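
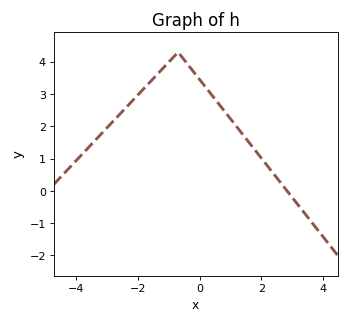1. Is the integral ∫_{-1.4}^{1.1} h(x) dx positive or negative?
positive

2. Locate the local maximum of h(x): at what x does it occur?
-0.7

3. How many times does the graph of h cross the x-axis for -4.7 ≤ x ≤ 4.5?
1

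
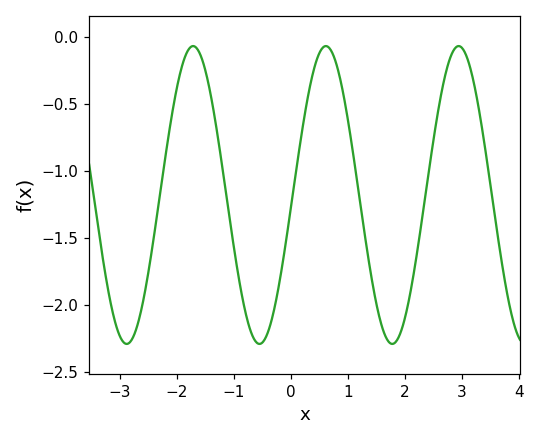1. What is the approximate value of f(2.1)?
-1.9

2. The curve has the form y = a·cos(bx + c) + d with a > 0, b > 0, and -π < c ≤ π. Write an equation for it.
y = 1.11cos(2.7x - 1.66) - 1.18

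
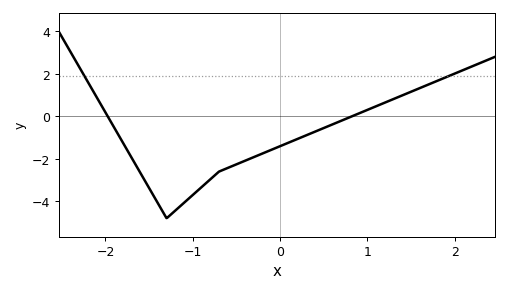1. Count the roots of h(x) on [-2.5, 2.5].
2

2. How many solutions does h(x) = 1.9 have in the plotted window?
2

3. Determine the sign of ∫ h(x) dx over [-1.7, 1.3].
negative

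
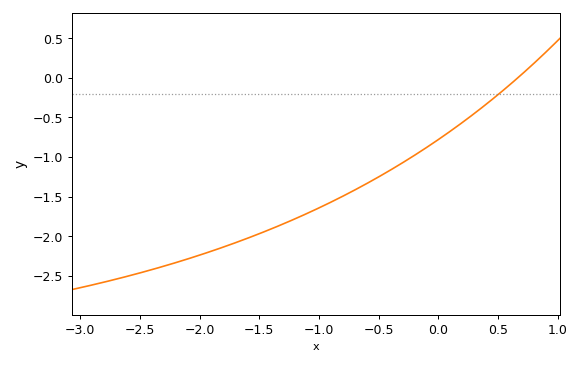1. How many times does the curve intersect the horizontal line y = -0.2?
1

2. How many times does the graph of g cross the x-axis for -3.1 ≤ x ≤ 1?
1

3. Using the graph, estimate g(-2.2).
-2.35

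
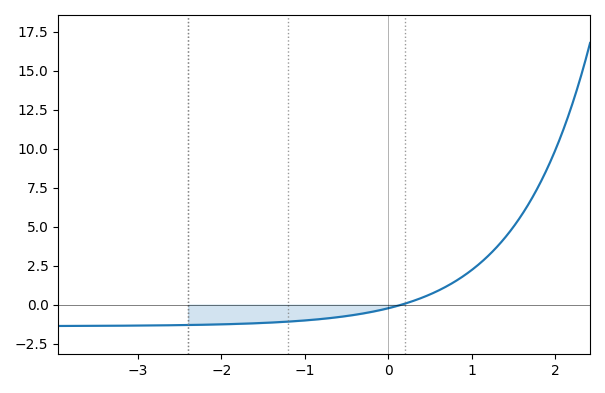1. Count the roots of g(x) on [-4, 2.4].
1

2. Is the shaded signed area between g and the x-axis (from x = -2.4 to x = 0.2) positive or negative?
negative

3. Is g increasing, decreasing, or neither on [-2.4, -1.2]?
increasing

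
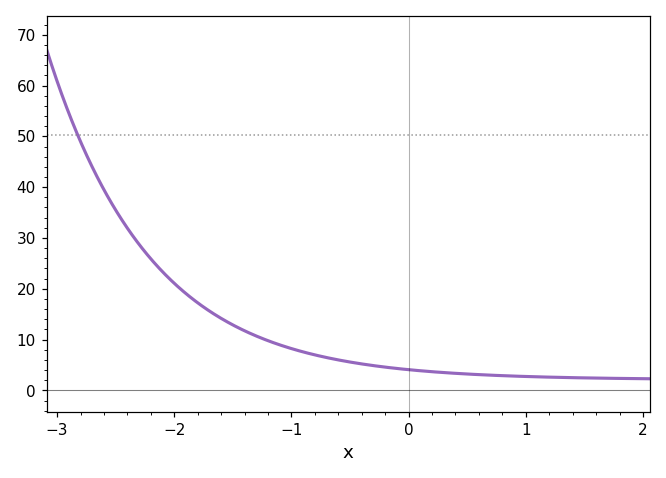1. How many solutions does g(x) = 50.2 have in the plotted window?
1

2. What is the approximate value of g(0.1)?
3.87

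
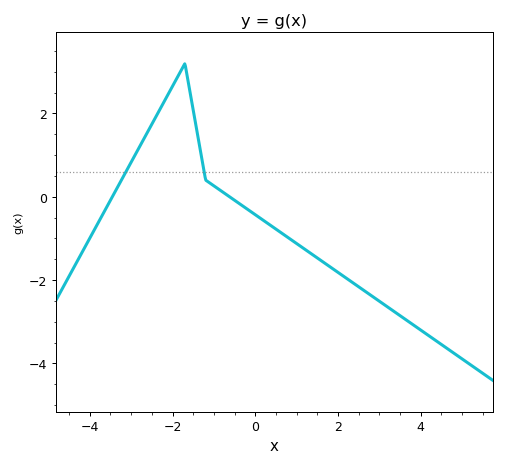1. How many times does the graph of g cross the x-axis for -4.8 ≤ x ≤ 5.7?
2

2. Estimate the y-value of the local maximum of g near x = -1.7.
3.2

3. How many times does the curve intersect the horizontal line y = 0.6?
2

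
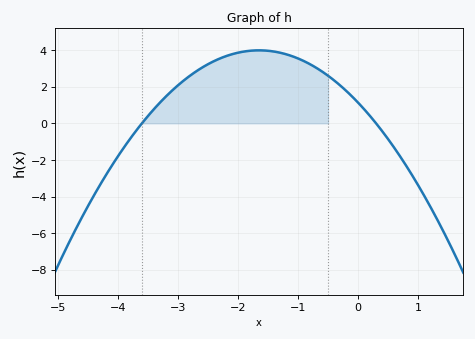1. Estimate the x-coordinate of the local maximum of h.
-1.65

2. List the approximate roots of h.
-3.6, 0.3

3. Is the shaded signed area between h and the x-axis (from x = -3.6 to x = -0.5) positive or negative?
positive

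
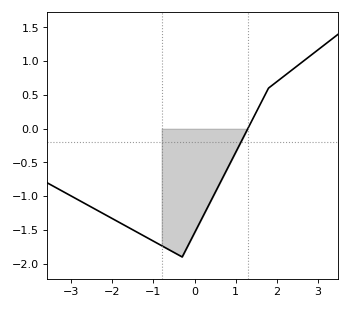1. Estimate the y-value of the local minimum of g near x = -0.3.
-1.9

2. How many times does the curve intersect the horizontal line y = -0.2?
1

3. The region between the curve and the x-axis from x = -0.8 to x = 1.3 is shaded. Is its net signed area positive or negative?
negative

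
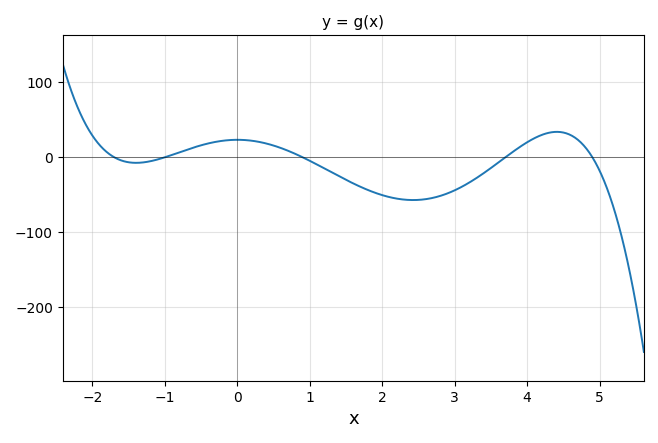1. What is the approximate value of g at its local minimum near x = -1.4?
-10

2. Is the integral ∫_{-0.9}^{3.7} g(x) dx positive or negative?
negative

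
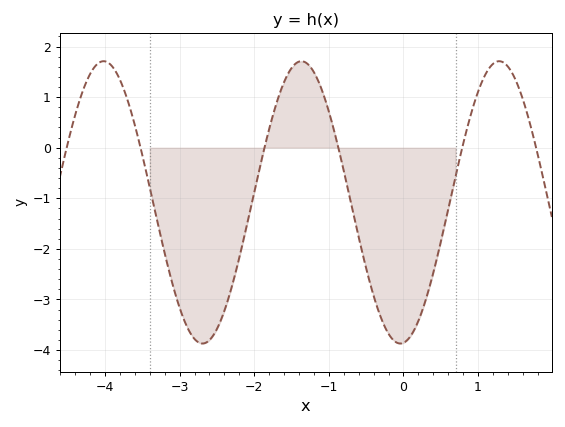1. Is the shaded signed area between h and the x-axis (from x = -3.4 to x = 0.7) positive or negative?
negative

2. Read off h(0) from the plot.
-3.86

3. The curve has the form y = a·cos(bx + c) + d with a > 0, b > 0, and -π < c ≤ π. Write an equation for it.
y = 2.79cos(2.37x - 3.04) - 1.08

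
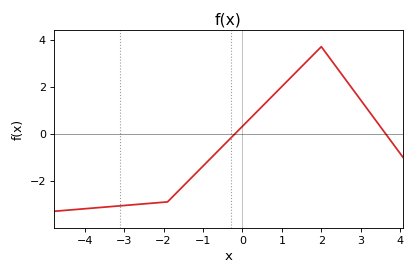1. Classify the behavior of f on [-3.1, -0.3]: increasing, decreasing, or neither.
increasing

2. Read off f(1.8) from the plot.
3.4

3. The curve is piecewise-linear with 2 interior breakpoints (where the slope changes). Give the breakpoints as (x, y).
(-1.9, -2.9); (2, 3.7)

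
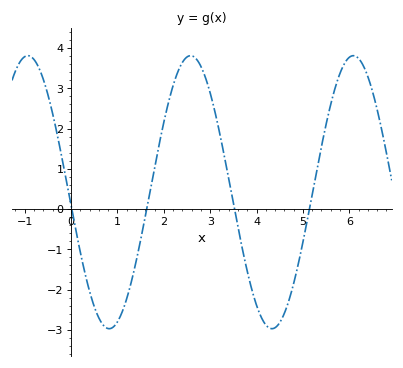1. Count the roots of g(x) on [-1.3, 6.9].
4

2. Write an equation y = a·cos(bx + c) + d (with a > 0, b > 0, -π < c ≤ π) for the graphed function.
y = 3.39cos(1.79x + 1.67) + 0.42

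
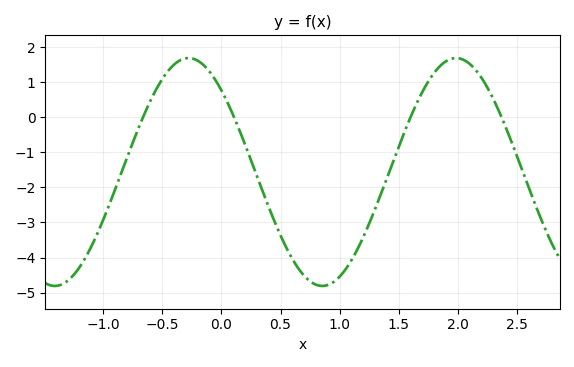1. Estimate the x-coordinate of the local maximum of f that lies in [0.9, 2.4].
1.98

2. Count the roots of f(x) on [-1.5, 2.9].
4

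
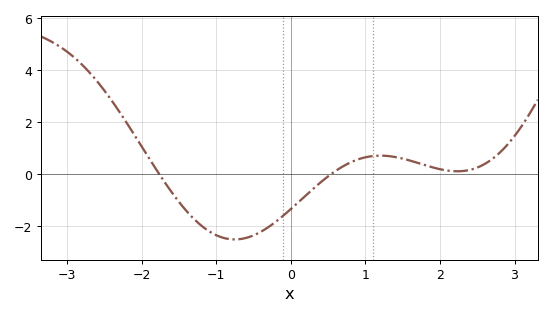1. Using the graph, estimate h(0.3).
-0.6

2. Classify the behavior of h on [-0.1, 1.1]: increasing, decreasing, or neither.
increasing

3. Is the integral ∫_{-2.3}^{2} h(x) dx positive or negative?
negative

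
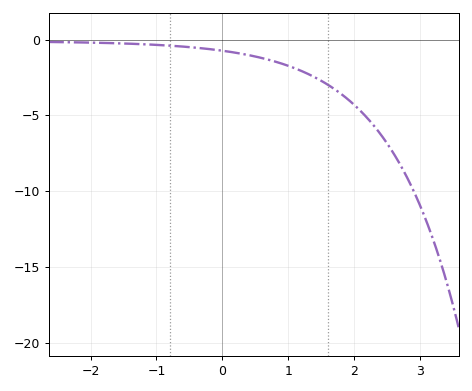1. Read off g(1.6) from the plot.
-3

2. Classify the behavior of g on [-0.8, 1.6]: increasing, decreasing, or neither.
decreasing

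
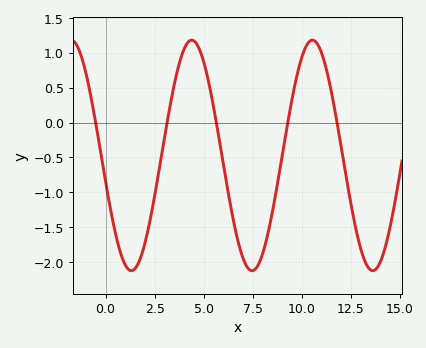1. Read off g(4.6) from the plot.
1.15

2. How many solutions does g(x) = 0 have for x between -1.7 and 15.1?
5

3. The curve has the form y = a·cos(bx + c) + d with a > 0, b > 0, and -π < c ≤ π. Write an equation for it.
y = 1.65cos(1x + 1.8) - 0.47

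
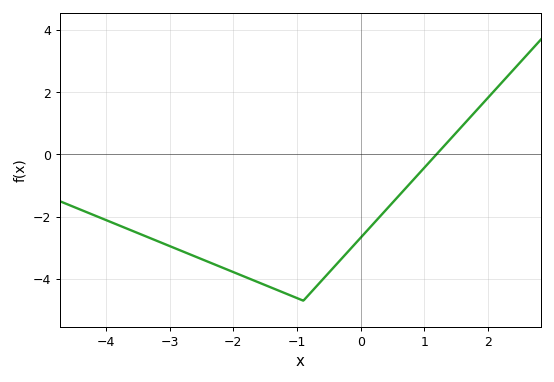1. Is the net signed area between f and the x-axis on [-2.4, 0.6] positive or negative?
negative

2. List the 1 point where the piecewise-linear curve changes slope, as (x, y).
(-0.9, -4.7)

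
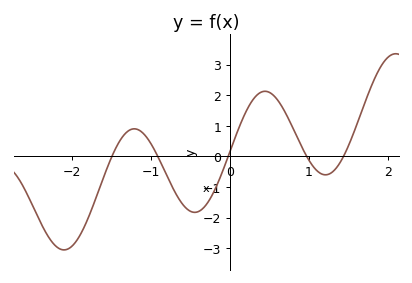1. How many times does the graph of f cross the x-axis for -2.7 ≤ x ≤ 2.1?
5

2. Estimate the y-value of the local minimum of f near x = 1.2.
-0.603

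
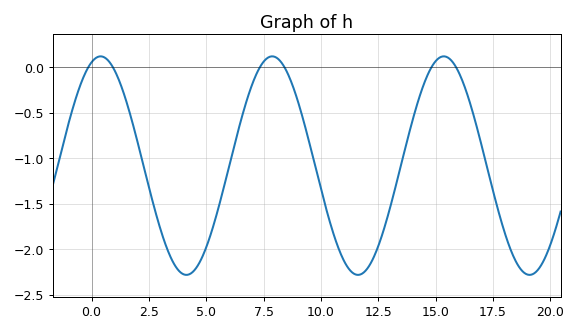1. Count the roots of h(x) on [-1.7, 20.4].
6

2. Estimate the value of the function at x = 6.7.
-0.4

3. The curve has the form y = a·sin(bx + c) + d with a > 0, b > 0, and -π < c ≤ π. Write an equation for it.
y = 1.2sin(0.84x + 1.2) - 1.08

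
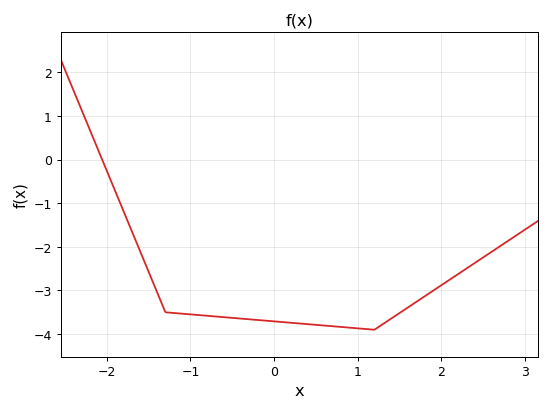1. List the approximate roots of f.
-2.06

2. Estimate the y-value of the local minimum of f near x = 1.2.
-3.9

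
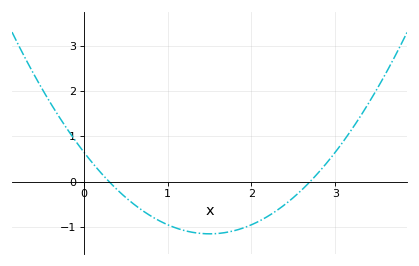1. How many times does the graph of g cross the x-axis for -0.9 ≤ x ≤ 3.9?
2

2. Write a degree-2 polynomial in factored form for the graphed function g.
y = 0.8(x - 0.3)(x - 2.7)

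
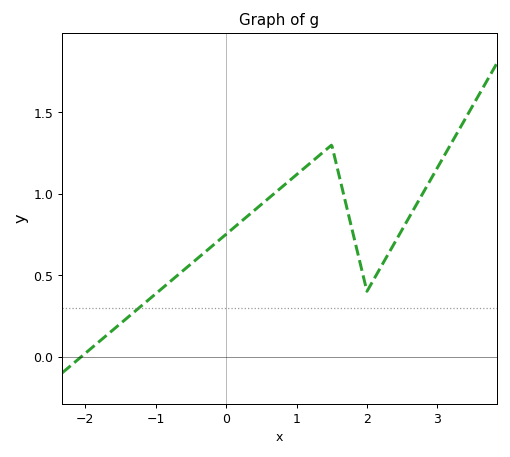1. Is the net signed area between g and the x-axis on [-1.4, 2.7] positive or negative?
positive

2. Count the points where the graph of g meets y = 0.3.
1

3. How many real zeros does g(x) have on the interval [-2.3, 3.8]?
1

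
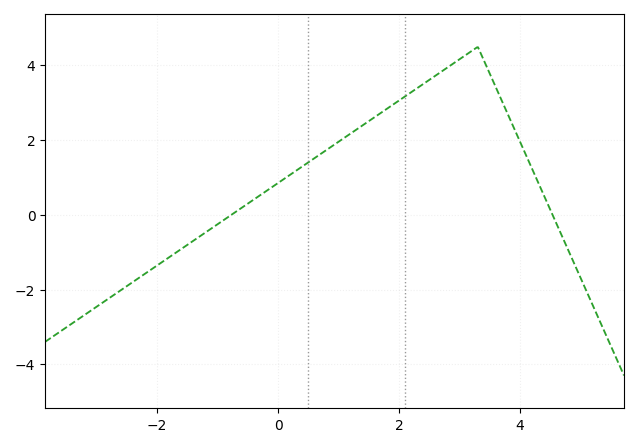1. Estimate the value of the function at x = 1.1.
2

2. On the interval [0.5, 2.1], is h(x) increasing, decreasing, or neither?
increasing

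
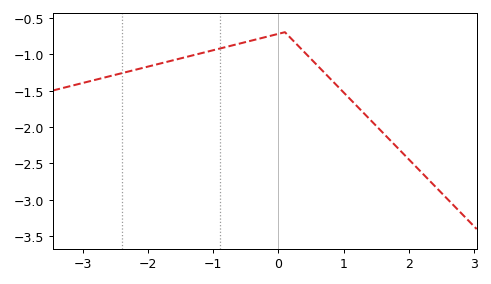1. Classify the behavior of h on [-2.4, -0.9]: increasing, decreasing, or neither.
increasing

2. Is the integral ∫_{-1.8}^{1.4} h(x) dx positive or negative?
negative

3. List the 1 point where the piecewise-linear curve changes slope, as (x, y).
(0.1, -0.7)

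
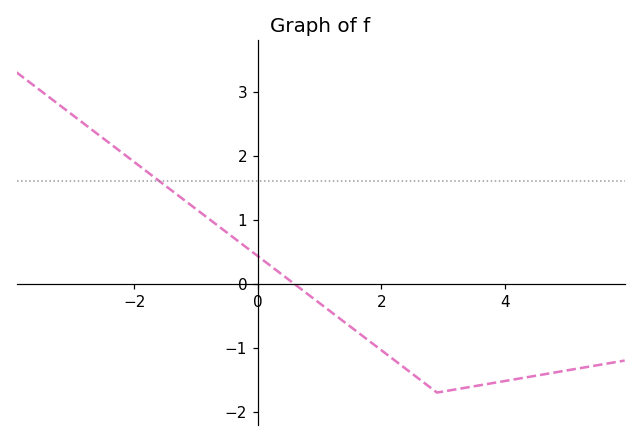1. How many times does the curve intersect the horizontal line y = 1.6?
1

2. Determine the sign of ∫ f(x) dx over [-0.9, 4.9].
negative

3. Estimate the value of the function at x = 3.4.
-1.62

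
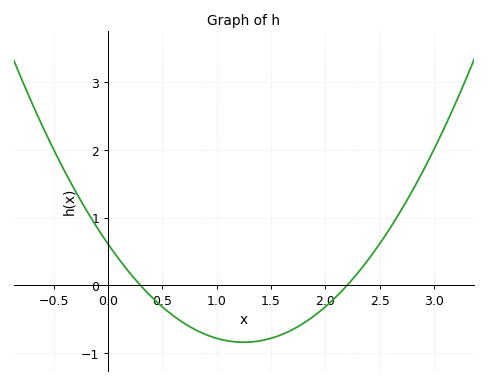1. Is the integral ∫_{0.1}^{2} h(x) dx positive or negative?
negative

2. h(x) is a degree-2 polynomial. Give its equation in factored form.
y = 0.93(x - 0.3)(x - 2.2)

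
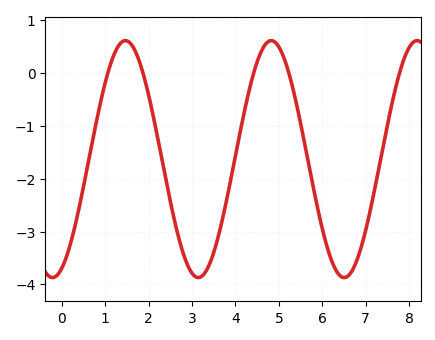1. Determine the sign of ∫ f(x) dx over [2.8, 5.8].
negative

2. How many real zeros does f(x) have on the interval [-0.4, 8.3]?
5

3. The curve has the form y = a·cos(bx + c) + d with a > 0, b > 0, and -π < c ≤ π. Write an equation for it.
y = 2.24cos(1.9x - 2.7) - 1.63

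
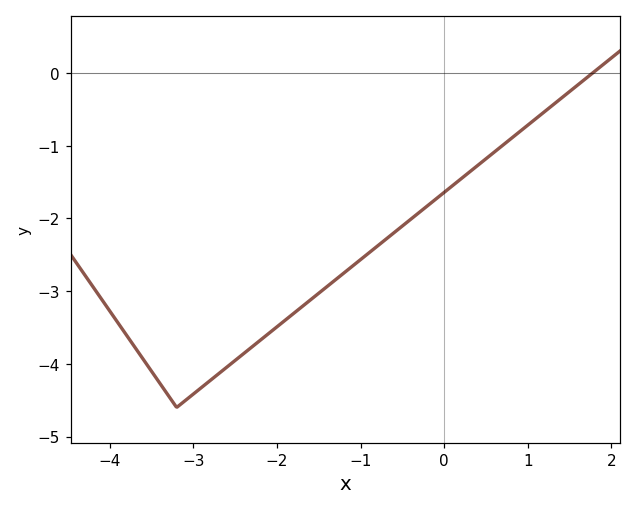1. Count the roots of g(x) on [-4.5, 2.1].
1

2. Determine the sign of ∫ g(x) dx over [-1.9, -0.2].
negative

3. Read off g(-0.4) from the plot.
-2.01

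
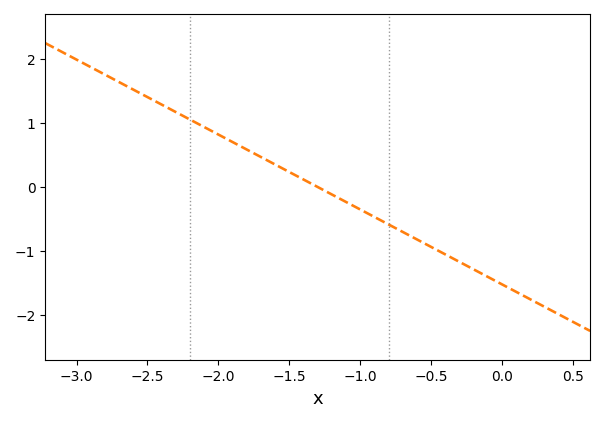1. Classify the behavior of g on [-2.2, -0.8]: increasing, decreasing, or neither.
decreasing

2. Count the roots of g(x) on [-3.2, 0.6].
1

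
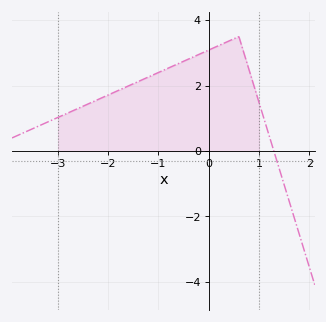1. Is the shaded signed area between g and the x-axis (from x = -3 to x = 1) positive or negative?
positive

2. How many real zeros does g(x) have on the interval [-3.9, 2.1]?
1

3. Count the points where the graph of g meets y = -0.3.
1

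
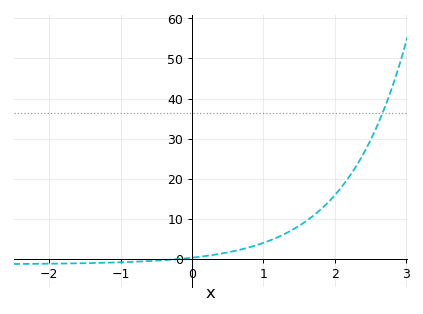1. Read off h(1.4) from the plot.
7.14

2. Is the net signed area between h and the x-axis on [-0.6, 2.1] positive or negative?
positive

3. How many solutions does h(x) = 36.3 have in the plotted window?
1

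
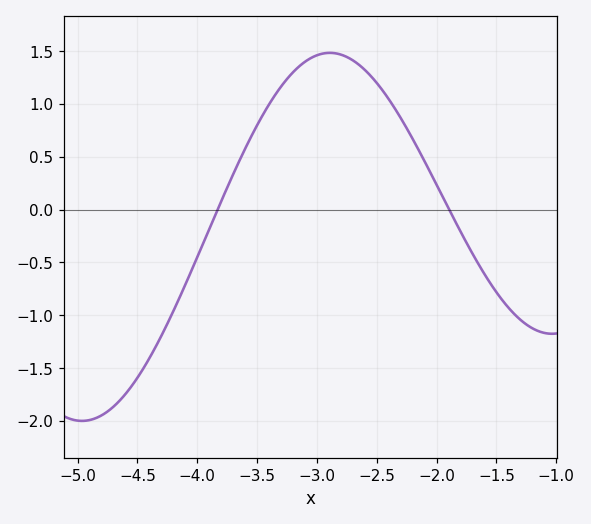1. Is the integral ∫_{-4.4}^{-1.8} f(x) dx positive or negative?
positive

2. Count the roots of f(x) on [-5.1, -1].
2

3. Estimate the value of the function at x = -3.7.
0.334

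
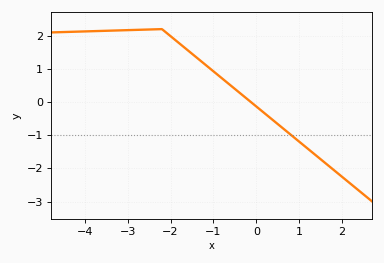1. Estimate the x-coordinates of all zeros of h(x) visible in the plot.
-0.126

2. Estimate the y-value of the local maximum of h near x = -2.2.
2.2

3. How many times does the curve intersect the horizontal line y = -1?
1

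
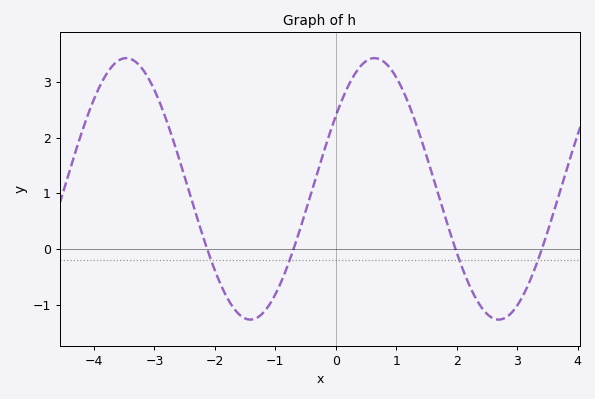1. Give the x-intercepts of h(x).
-2.2, -0.6, 2, 3.4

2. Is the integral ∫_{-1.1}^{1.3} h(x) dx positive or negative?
positive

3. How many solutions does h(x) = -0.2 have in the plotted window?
4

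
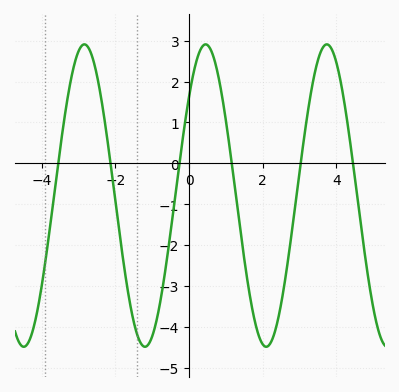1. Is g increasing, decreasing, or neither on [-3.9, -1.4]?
neither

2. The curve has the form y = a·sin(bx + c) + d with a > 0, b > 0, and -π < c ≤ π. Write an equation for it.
y = 3.7sin(1.9x + 0.71) - 0.79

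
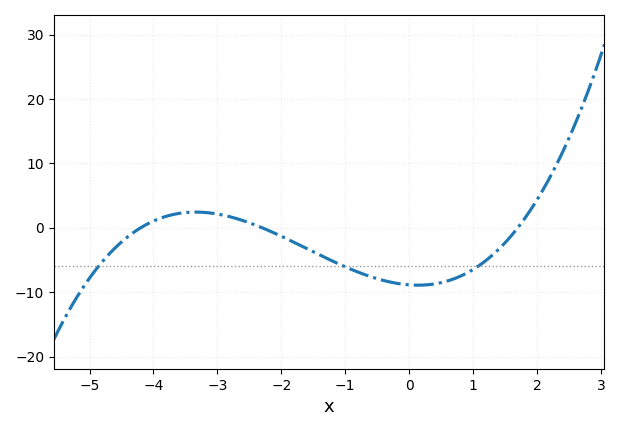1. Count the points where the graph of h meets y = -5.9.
3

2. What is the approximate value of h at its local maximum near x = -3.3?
2.43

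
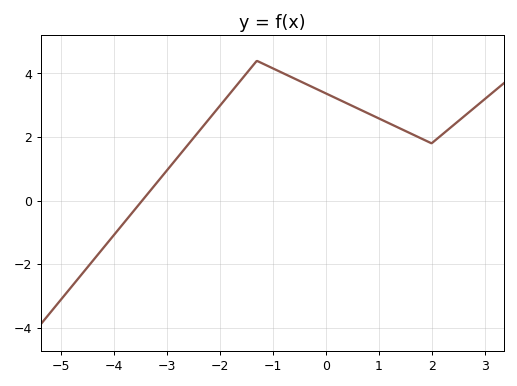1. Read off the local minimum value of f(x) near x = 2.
1.8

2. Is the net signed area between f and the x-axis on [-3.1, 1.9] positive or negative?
positive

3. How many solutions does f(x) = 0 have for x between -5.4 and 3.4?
1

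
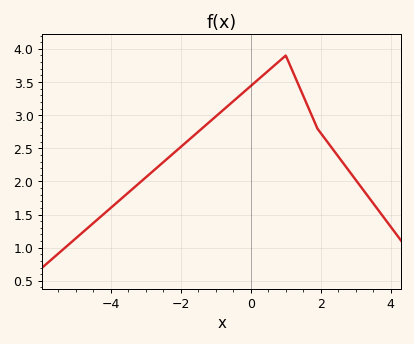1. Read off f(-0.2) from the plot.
3.35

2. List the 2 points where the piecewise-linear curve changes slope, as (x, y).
(1, 3.9); (1.9, 2.8)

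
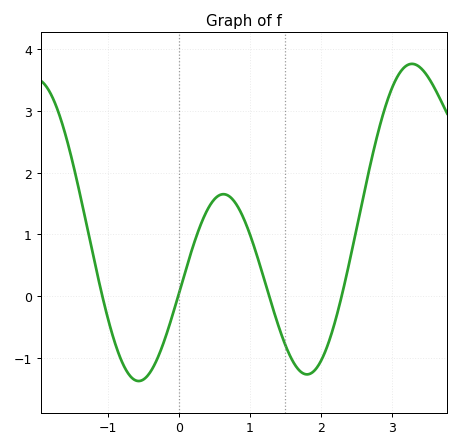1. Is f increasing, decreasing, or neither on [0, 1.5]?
neither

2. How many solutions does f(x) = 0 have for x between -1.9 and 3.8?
4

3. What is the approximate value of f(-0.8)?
-1.1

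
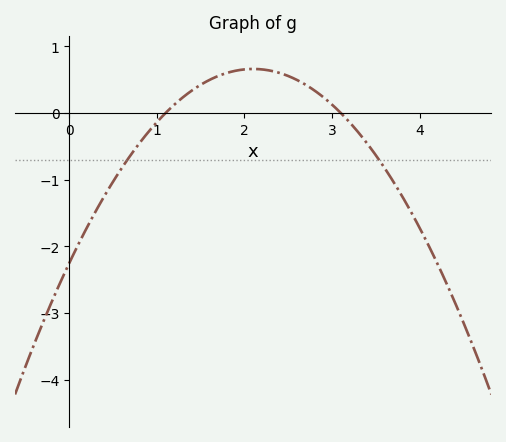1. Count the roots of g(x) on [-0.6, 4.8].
2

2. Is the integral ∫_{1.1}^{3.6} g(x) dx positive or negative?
positive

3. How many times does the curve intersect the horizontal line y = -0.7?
2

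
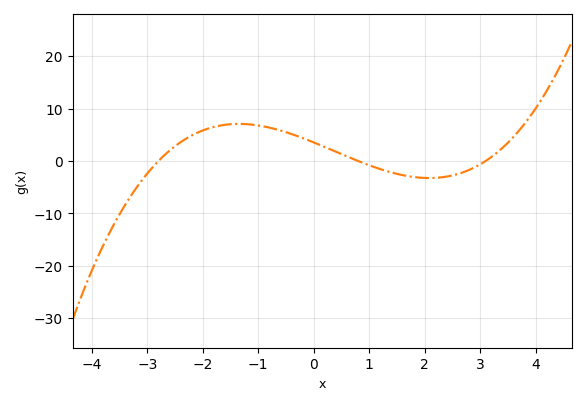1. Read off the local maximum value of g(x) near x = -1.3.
7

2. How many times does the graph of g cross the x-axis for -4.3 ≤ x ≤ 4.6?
3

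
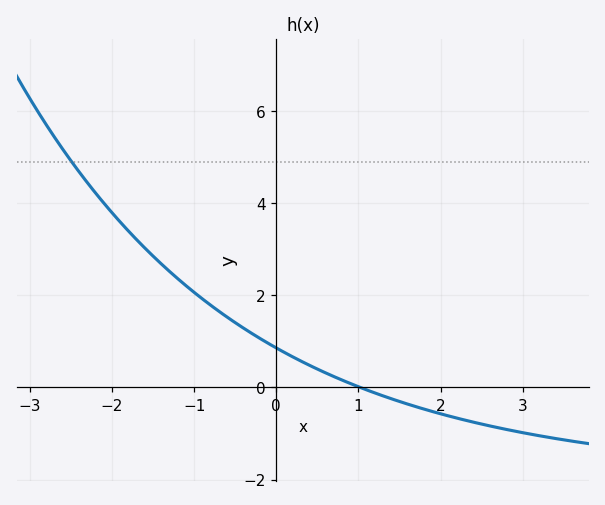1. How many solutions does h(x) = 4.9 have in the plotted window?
1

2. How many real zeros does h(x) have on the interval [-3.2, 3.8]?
1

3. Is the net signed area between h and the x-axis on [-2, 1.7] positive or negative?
positive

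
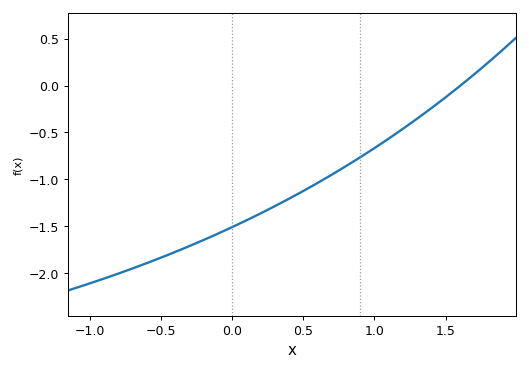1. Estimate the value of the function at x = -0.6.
-1.9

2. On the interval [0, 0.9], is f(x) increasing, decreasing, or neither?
increasing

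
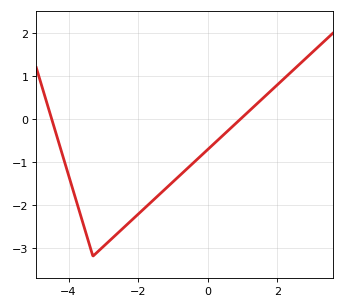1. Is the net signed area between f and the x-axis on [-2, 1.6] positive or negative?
negative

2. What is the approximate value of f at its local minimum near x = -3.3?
-3.2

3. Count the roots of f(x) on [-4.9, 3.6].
2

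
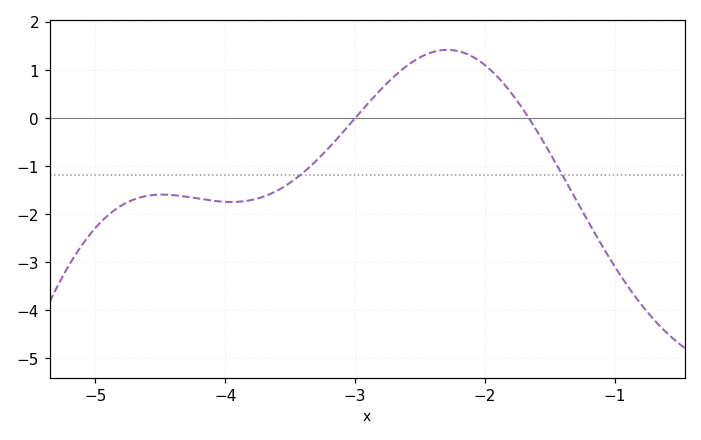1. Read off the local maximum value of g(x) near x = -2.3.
1.41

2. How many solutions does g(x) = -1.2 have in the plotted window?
2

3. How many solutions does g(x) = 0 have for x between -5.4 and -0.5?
2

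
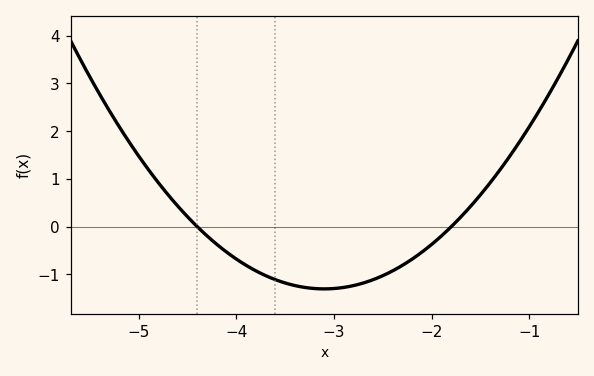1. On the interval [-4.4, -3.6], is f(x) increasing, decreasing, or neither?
decreasing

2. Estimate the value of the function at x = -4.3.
-0.2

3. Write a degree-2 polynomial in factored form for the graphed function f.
y = 0.77(x + 4.4)(x + 1.8)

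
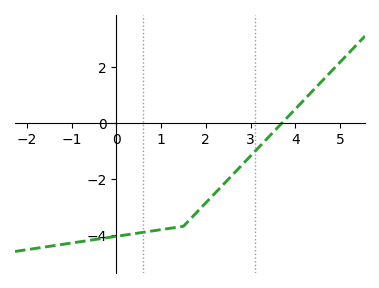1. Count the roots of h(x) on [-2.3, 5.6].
1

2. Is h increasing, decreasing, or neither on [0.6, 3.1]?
increasing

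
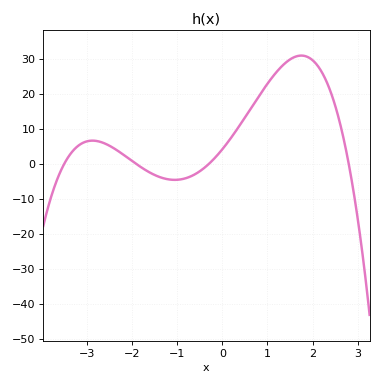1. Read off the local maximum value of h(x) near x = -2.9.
7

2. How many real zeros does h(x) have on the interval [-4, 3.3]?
4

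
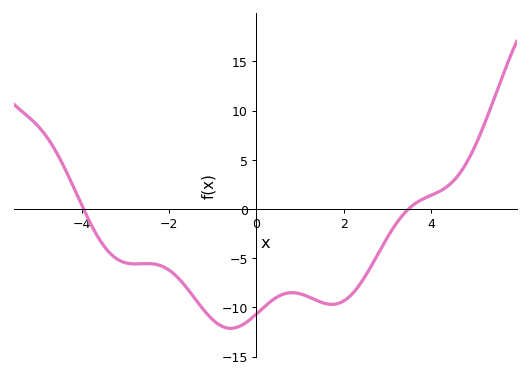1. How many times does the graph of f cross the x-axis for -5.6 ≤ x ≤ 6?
2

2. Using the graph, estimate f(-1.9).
-6.58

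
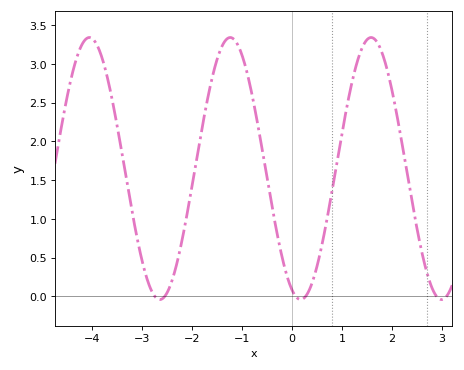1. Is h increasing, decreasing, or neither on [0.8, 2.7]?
neither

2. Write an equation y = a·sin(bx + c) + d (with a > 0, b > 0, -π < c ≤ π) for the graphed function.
y = 1.69sin(2.2x - 2) + 1.65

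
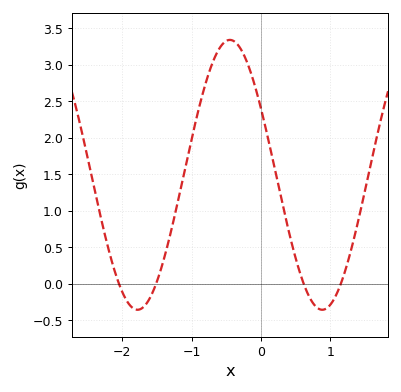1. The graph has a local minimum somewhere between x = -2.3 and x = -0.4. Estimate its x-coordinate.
-1.78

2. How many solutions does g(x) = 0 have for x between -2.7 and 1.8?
4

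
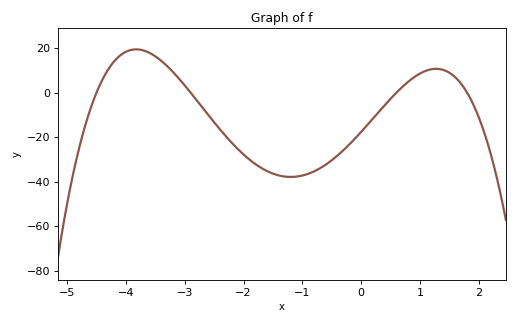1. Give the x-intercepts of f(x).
-4.6, -2.8, 0.6, 1.8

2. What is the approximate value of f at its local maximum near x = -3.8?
20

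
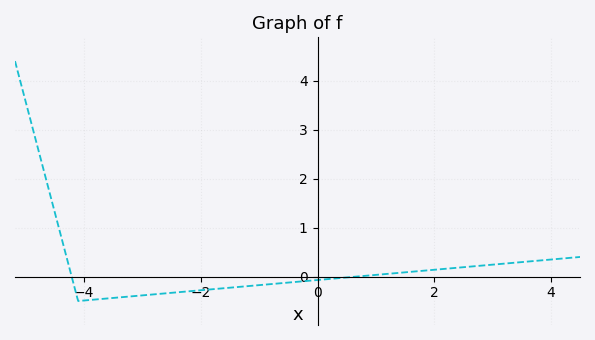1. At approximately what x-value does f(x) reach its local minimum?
-4.1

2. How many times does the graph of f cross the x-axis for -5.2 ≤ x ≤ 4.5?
2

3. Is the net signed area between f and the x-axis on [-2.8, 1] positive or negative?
negative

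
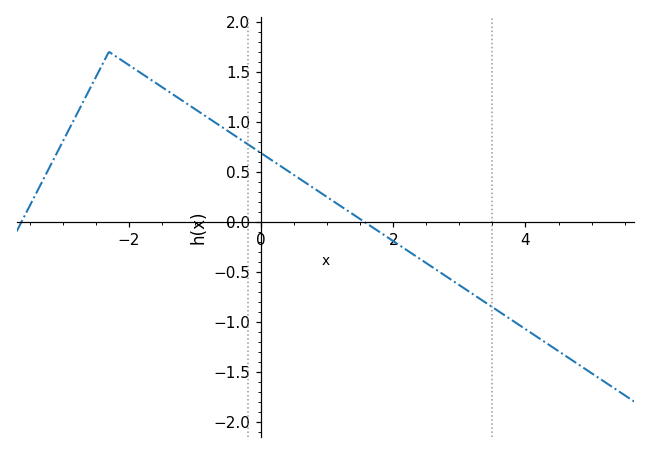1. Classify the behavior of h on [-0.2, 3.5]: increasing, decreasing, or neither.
decreasing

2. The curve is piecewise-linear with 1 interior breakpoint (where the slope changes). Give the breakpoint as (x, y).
(-2.3, 1.7)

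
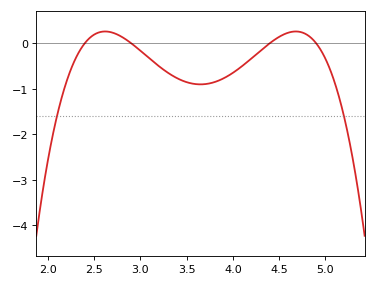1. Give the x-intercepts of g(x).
2.4, 2.9, 4.4, 4.9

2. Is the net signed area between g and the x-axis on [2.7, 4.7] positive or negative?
negative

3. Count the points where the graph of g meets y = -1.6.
2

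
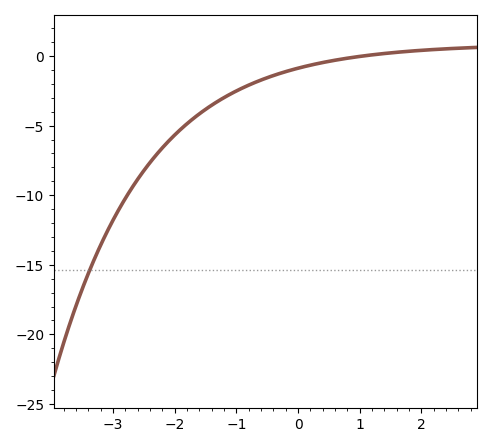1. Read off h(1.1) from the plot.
0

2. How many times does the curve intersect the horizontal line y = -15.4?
1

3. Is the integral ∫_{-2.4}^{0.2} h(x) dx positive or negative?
negative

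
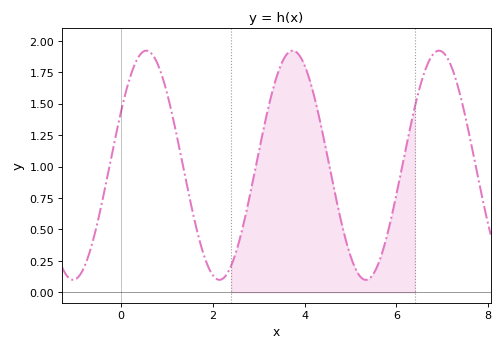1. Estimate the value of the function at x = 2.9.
0.937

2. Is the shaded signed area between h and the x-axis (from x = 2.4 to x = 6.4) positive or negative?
positive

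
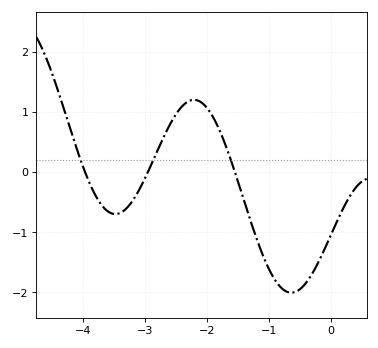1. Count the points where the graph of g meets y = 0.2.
3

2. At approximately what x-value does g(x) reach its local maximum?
-2.21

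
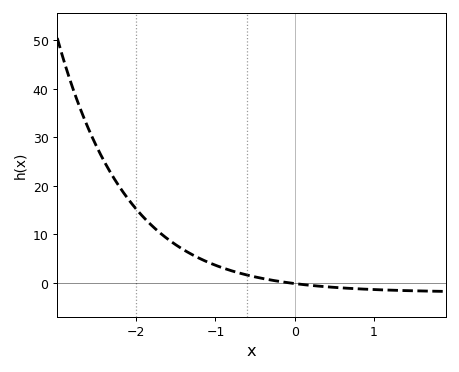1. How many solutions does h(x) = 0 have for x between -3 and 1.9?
1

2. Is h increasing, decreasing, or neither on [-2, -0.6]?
decreasing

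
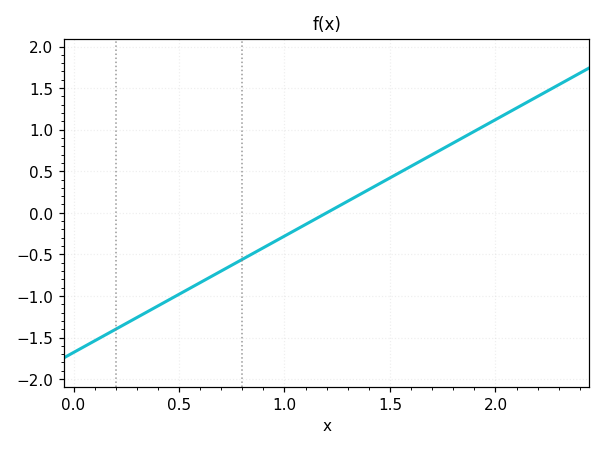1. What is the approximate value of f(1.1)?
-0.15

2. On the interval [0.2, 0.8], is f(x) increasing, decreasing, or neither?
increasing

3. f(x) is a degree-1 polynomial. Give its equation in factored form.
y = 1.4(x - 1.2)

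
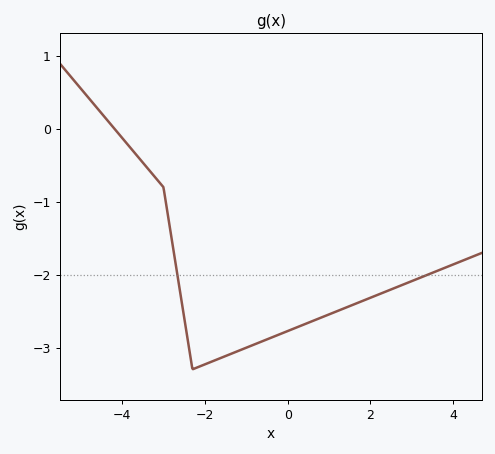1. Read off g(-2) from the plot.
-3.2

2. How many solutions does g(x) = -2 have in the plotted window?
2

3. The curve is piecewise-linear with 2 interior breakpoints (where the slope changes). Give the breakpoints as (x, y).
(-3, -0.8); (-2.3, -3.3)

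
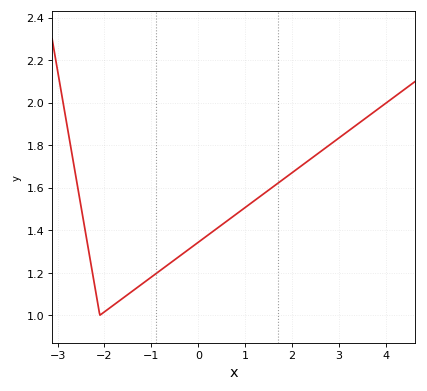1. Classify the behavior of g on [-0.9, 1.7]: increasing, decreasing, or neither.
increasing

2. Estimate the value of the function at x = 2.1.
1.69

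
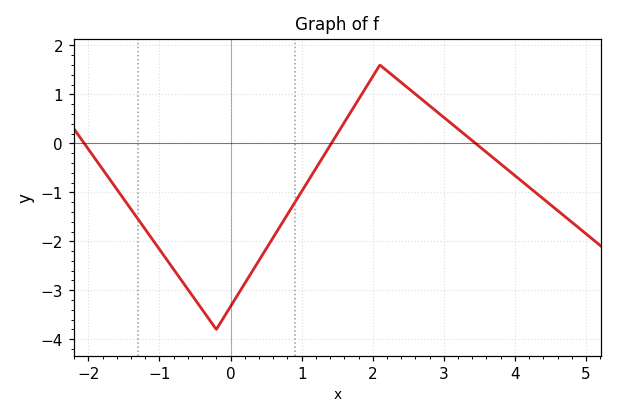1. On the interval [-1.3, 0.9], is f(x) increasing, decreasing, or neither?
neither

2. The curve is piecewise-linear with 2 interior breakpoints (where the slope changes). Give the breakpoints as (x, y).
(-0.2, -3.8); (2.1, 1.6)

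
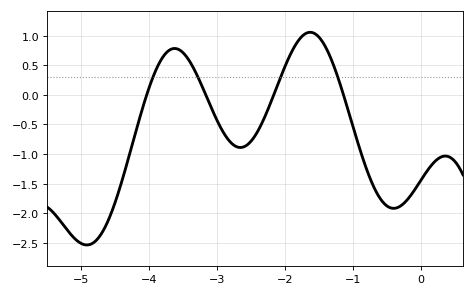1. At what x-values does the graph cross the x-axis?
-4.04, -3.17, -2.17, -1.14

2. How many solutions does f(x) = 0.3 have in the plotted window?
4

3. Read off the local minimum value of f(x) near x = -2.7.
-0.889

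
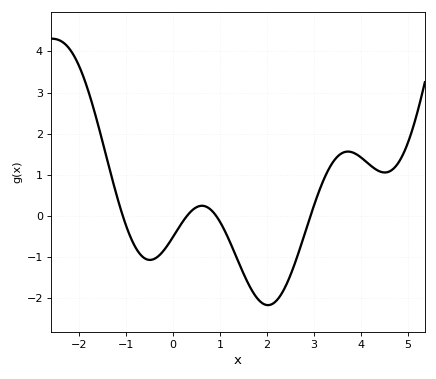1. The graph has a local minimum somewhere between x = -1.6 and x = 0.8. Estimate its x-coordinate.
-0.4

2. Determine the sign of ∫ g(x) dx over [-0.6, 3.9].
negative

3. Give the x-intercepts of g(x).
-1, 0.2, 1, 3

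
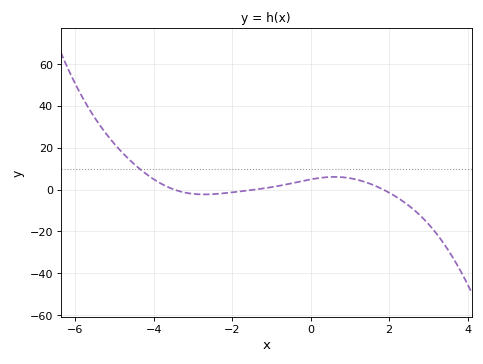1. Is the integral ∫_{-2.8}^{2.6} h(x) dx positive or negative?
positive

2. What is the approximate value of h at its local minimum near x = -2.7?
-2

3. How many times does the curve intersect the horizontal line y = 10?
1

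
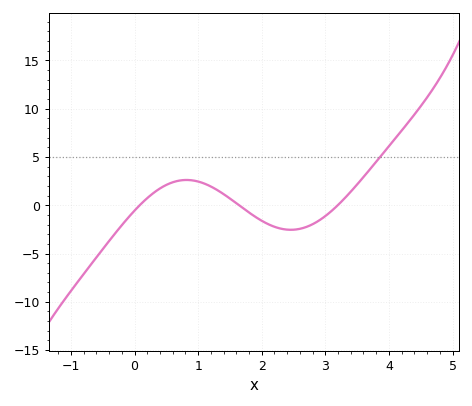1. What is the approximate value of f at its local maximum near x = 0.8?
2.62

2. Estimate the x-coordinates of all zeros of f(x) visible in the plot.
0.082, 1.64, 3.2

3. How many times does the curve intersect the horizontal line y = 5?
1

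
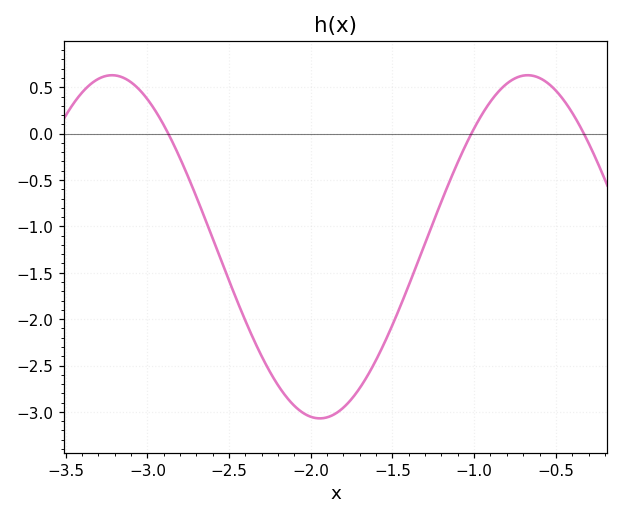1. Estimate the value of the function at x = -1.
0.058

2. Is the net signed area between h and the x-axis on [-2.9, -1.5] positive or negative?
negative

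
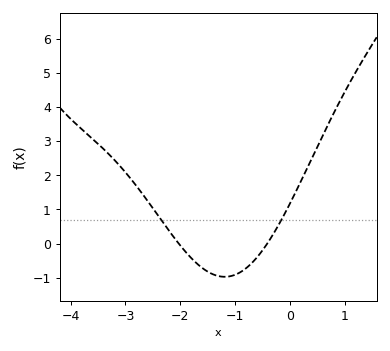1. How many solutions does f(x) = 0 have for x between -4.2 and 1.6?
2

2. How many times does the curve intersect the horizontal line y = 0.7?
2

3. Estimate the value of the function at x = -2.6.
1.3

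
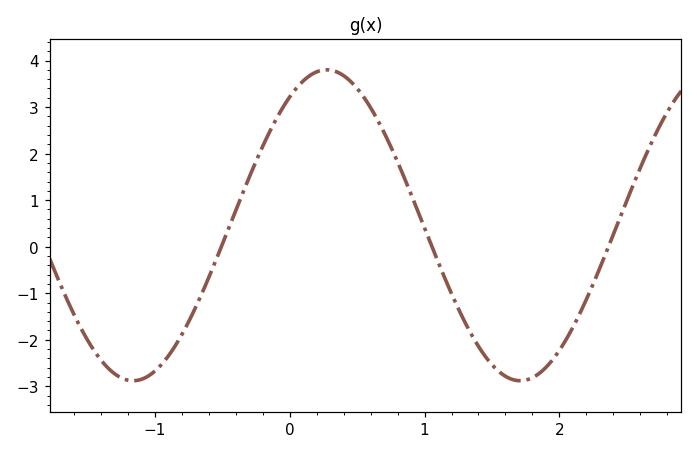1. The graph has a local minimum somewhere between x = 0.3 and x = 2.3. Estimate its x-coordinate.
1.7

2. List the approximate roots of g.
-0.5, 1.1, 2.4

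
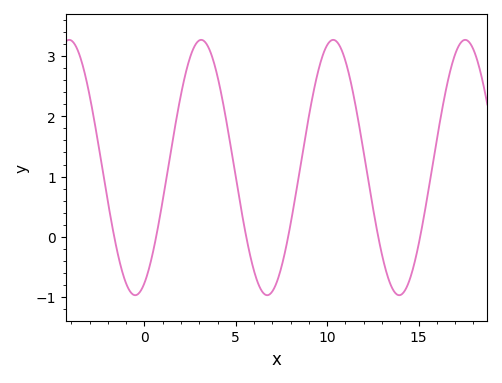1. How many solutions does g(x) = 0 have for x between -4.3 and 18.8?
6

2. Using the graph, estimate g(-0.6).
-0.963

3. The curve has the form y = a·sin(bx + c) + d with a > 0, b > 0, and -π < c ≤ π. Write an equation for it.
y = 2.12sin(0.87x - 1.13) + 1.15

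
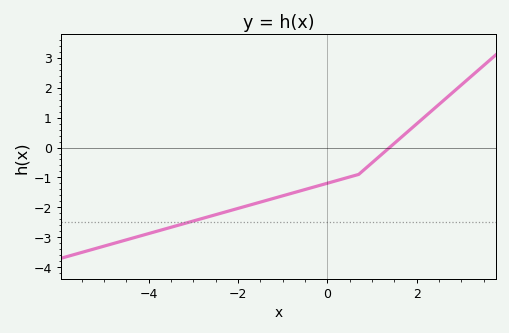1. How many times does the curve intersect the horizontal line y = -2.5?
1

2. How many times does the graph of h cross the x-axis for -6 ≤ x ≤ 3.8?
1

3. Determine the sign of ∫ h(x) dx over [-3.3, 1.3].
negative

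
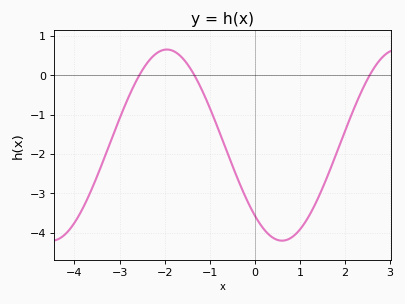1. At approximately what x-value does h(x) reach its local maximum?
-2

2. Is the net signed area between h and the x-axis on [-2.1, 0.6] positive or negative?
negative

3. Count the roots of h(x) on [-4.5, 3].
3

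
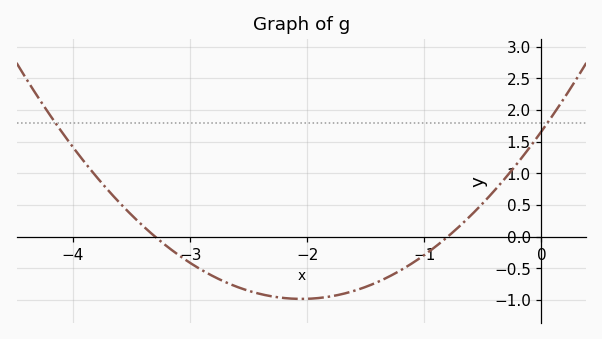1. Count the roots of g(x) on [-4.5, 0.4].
2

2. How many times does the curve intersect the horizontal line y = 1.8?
2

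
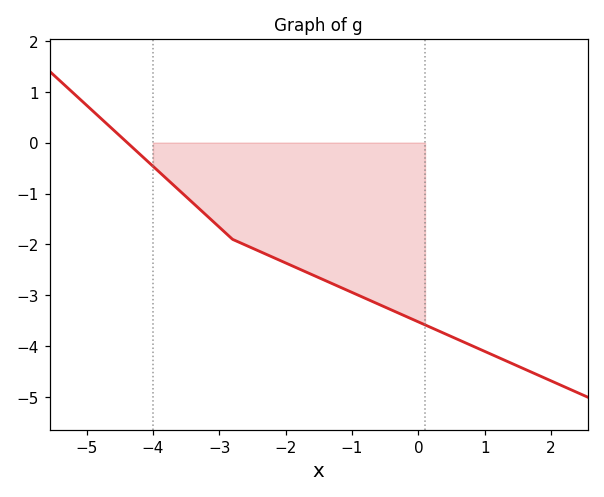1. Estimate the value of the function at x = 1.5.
-4.39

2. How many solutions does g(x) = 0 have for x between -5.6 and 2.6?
1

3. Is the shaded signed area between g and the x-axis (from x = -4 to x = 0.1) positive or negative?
negative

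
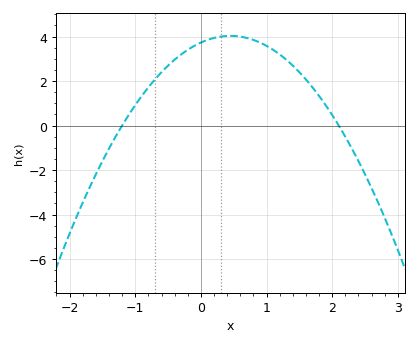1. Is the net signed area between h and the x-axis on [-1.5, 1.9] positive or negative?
positive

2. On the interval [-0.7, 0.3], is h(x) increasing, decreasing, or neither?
increasing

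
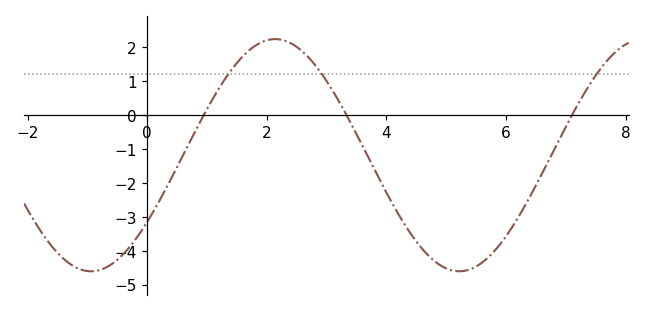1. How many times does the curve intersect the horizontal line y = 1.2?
3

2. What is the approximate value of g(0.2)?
-2.5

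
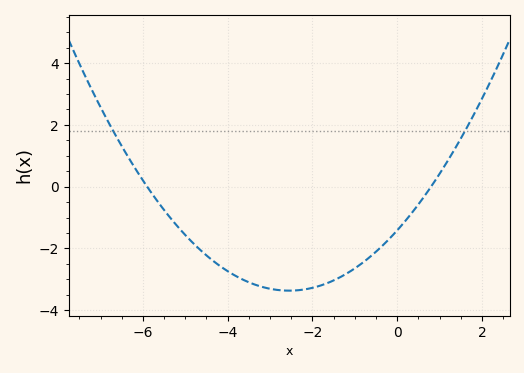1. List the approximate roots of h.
-5.9, 0.8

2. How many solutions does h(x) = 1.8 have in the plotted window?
2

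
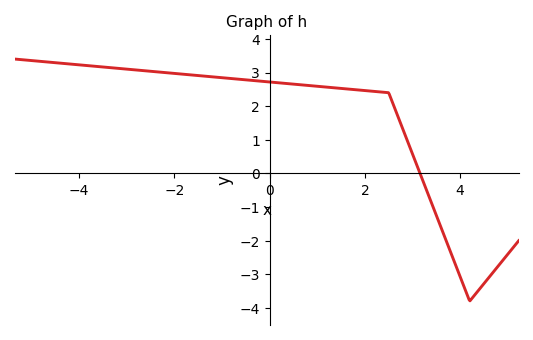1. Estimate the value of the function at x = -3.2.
3.13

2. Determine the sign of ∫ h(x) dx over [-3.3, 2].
positive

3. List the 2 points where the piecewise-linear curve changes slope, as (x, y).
(2.5, 2.4); (4.2, -3.8)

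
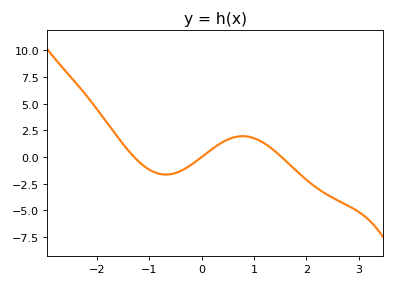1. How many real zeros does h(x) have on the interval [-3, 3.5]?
3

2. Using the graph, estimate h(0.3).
1.1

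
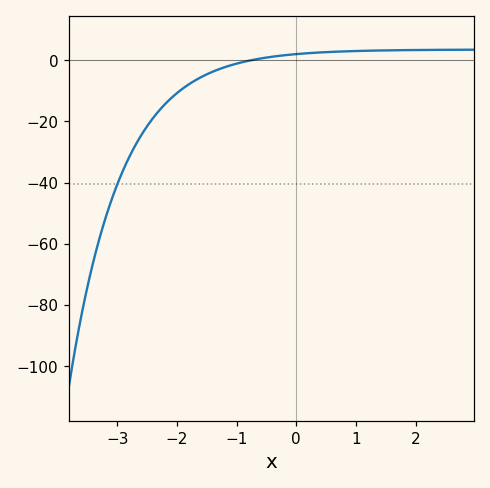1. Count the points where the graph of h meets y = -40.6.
1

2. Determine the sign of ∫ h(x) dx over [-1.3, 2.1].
positive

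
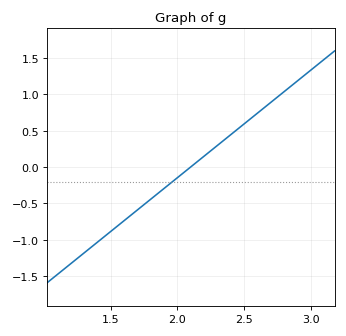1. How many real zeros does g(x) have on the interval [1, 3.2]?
1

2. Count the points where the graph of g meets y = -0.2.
1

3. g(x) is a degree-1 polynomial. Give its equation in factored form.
y = 1.48(x - 2.1)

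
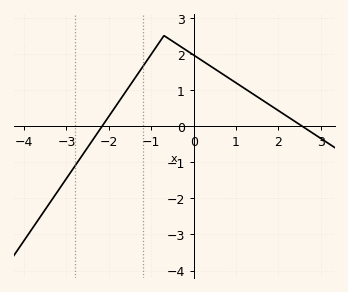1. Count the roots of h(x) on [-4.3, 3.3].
2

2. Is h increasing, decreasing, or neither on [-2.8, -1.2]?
increasing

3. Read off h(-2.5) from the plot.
-0.593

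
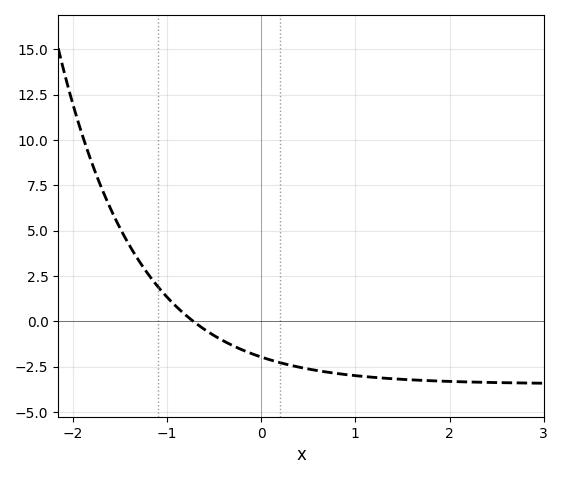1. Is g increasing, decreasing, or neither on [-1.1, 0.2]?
decreasing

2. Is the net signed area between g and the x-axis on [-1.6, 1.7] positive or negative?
negative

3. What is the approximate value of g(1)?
-3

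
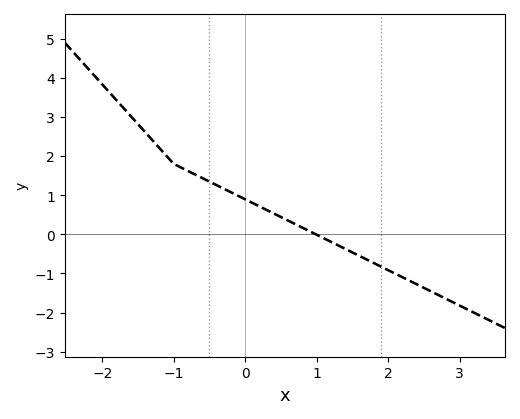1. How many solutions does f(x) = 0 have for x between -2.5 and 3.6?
1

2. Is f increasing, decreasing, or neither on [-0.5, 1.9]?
decreasing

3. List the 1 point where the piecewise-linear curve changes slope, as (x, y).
(-1, 1.8)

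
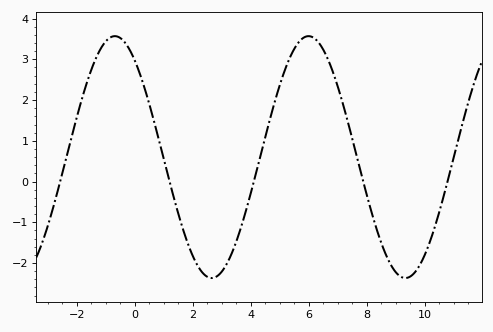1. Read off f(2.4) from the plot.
-2.29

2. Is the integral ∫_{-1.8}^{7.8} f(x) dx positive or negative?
positive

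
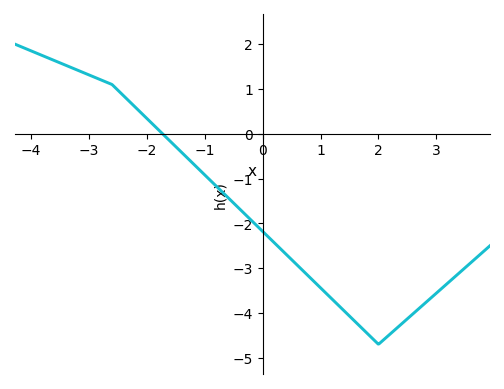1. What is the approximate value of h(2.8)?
-3.79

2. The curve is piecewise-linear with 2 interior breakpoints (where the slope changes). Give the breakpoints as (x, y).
(-2.6, 1.1); (2, -4.7)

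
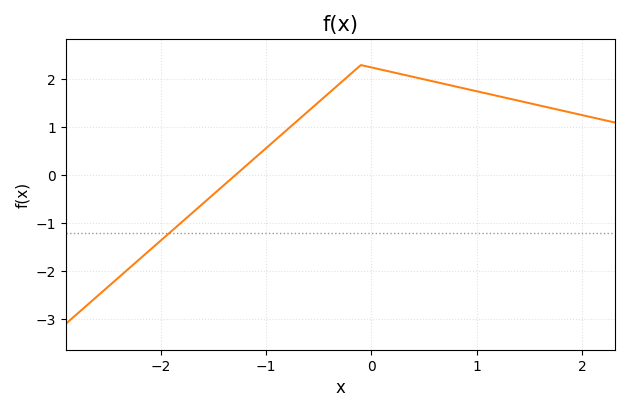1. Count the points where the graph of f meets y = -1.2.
1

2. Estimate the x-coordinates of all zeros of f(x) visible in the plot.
-1.3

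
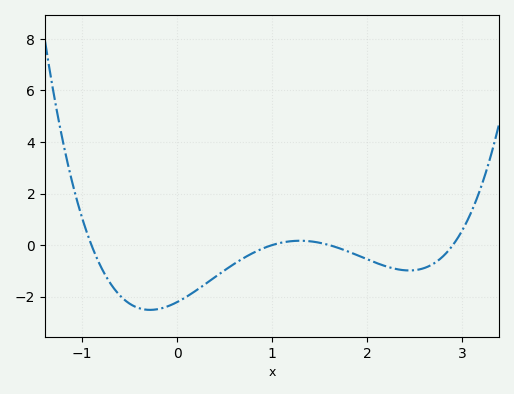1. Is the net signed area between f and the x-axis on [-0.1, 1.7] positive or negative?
negative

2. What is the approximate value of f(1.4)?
0.2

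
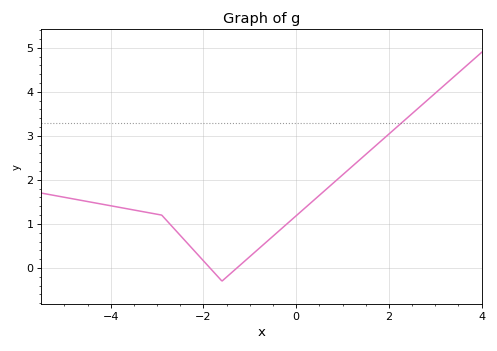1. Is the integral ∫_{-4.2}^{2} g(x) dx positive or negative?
positive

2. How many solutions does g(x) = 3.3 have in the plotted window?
1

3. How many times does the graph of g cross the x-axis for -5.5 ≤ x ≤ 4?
2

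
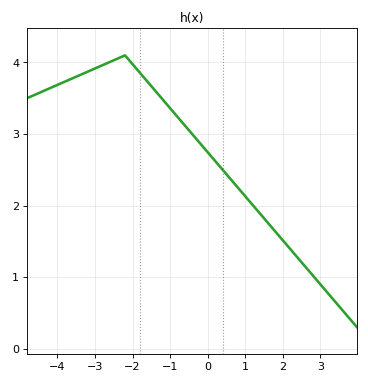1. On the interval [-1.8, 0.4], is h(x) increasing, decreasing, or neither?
decreasing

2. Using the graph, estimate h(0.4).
2.5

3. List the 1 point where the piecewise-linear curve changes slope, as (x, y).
(-2.2, 4.1)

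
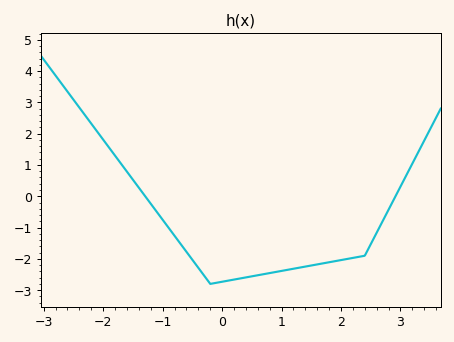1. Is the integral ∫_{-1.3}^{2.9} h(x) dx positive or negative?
negative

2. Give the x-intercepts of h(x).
-1.29, 2.92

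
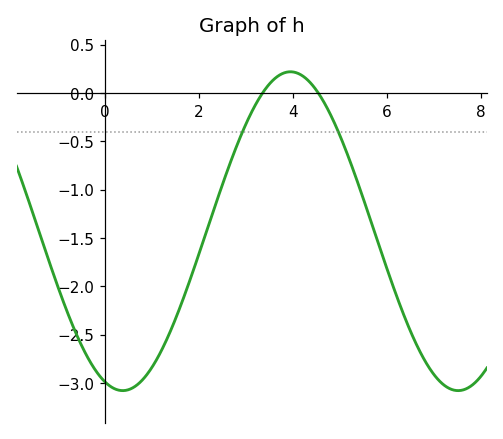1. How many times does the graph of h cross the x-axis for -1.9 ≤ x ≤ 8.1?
2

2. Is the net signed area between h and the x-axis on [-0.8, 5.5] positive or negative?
negative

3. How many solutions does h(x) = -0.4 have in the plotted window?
2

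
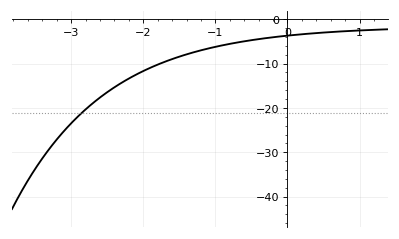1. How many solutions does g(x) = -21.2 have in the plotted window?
1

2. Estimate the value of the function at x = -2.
-11.7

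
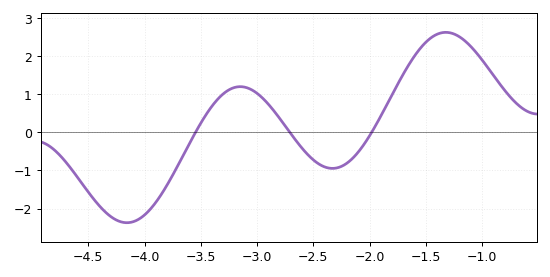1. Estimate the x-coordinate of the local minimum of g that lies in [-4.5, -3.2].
-4.2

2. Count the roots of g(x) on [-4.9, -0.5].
3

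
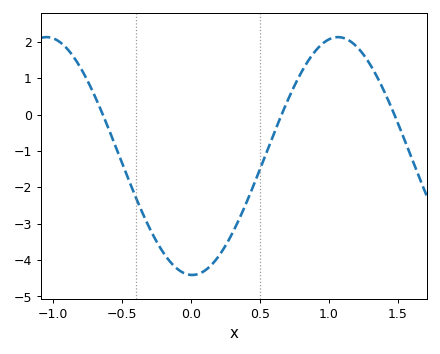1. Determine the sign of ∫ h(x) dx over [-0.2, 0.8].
negative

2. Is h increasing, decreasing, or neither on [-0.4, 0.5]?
neither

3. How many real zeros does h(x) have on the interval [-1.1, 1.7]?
3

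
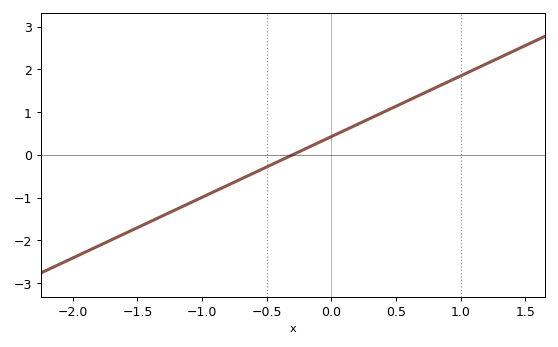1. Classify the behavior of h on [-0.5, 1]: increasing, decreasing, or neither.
increasing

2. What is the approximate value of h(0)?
0.4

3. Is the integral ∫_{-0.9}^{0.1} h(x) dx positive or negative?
negative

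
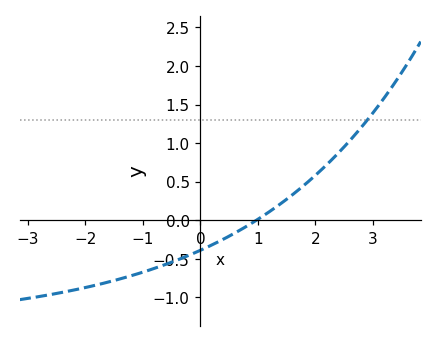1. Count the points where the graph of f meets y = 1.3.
1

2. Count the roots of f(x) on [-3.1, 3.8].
1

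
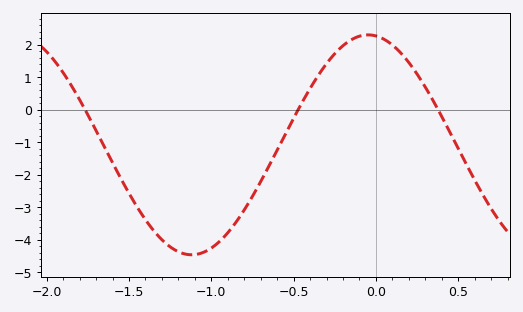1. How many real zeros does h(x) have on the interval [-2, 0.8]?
3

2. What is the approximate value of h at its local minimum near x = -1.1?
-4.5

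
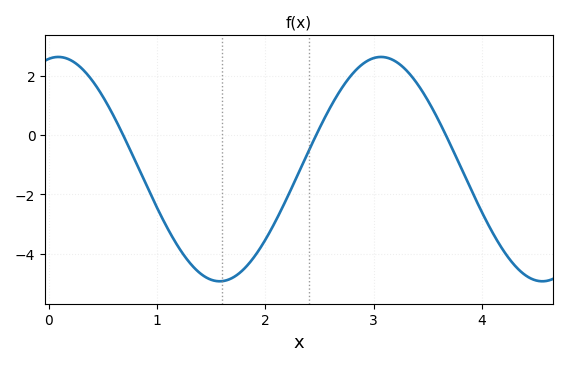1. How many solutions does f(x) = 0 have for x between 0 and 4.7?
3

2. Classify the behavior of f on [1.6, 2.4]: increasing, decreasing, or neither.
increasing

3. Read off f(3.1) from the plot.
2.6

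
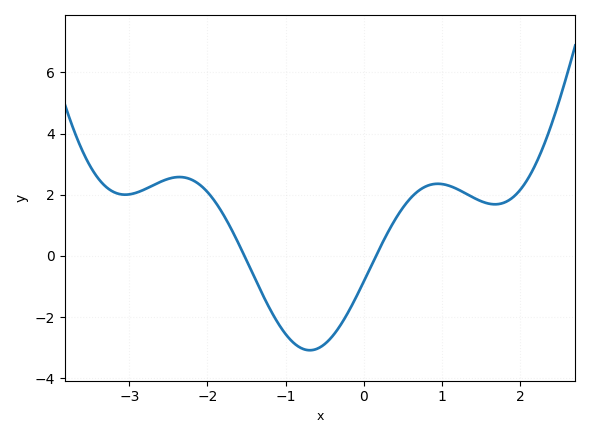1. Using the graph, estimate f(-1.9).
1.76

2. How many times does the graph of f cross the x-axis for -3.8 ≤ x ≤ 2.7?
2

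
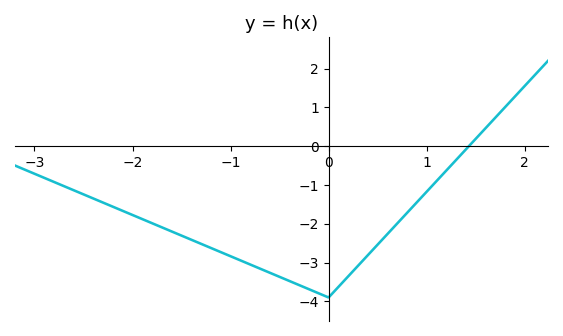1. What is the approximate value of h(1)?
-1.17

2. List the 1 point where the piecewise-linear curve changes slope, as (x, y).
(0, -3.9)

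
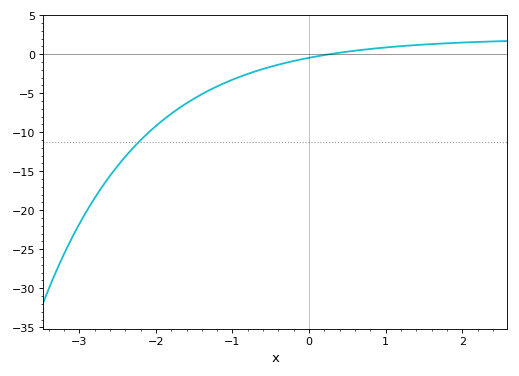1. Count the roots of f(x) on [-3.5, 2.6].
1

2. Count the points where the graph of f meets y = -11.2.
1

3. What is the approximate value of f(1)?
1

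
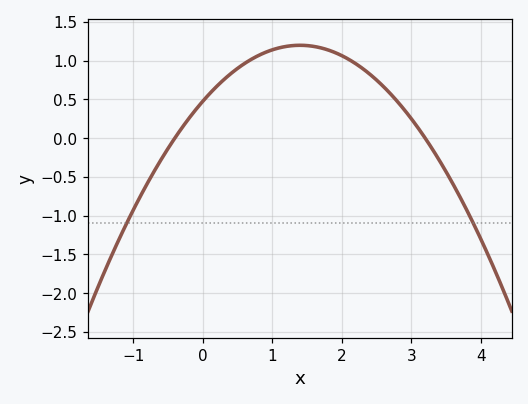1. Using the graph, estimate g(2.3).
0.899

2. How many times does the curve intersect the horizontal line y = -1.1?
2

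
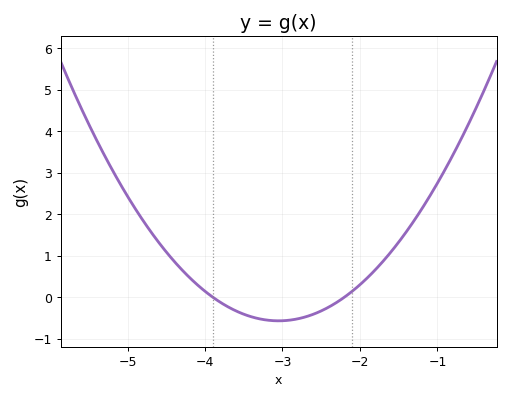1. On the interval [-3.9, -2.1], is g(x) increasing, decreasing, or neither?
neither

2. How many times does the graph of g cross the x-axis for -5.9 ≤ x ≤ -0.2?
2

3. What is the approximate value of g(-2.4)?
-0.2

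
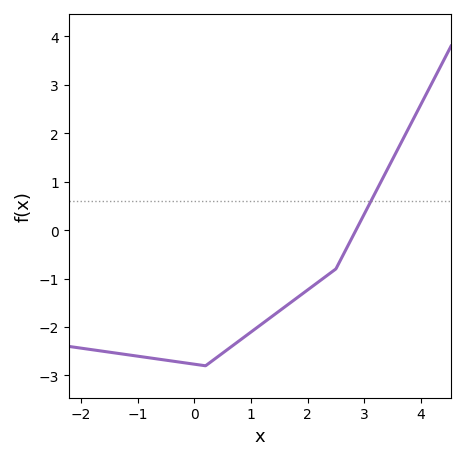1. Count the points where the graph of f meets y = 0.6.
1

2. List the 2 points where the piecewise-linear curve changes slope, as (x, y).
(0.2, -2.8); (2.5, -0.8)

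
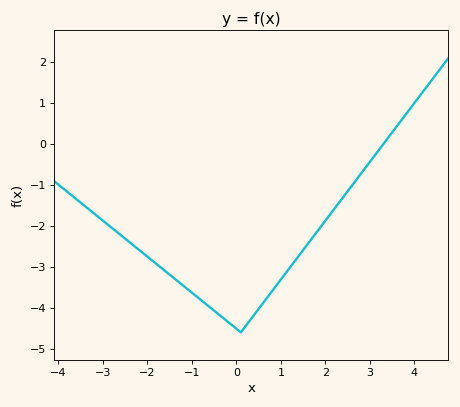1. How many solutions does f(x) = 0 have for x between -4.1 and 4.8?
1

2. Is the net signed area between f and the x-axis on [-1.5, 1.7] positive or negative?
negative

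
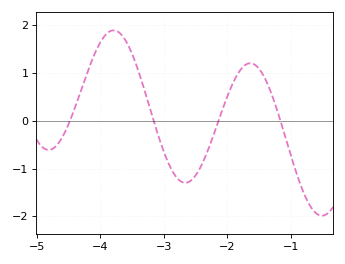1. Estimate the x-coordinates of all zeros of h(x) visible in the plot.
-4.48, -3.16, -2.14, -1.16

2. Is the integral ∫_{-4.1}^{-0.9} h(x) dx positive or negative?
positive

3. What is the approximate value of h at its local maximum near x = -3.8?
1.89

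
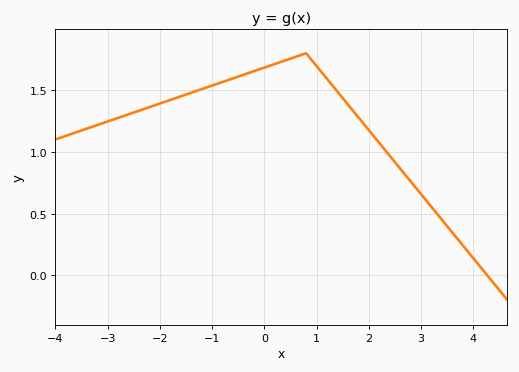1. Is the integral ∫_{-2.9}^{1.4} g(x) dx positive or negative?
positive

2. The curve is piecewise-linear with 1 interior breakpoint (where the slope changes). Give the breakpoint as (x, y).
(0.8, 1.8)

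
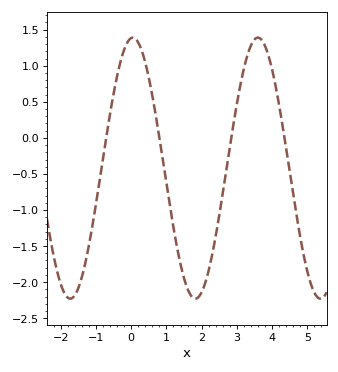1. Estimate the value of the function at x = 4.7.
-1.1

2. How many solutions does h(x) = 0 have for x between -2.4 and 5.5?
4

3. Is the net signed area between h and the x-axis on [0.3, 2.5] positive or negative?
negative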